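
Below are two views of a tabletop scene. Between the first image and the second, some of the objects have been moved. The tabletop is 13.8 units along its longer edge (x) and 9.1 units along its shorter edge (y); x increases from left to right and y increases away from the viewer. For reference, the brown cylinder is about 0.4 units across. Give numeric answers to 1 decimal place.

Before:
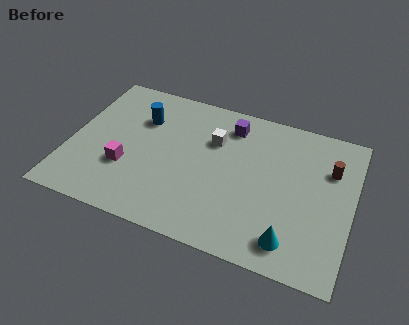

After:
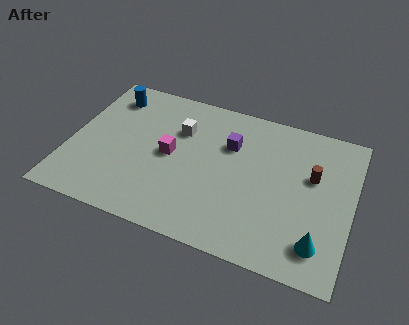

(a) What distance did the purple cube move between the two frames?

1.2

From (7.6, 7.4) to (7.7, 6.2), the purple cube covered √(0.1² + 1.2²) ≈ 1.2 units.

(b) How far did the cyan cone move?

1.3

The cyan cone moved from about (11.1, 1.5) to (12.4, 1.8), a distance of √(1.3² + 0.3²) ≈ 1.3.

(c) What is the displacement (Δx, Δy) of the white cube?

(-1.7, 0.1)

The white cube started near (6.9, 6.2) and ended near (5.2, 6.3).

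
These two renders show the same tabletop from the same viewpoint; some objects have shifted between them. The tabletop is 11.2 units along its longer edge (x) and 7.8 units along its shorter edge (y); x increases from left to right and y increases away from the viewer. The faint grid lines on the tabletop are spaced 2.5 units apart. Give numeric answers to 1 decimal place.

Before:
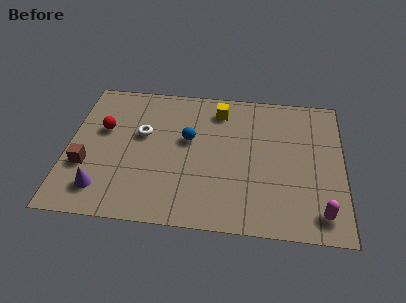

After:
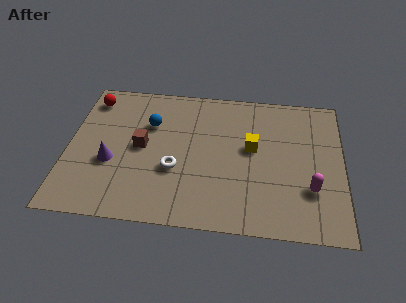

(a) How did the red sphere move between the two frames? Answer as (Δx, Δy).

(-0.6, 1.7)

The red sphere was at about (1.4, 4.8) and moved to about (0.8, 6.5).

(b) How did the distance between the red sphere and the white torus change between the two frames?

+3.5

The distance was about 1.6 in the first image and 5.1 in the second, so they moved 3.5 units further apart.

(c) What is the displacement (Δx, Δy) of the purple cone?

(0.3, 1.5)

The purple cone was at about (1.5, 1.5) and moved to about (1.8, 3.0).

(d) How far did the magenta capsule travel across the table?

1.3

From (10.3, 1.2) to (9.9, 2.4), the magenta capsule covered √(0.4² + 1.2²) ≈ 1.3 units.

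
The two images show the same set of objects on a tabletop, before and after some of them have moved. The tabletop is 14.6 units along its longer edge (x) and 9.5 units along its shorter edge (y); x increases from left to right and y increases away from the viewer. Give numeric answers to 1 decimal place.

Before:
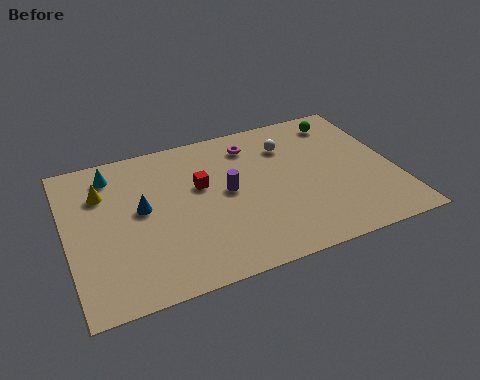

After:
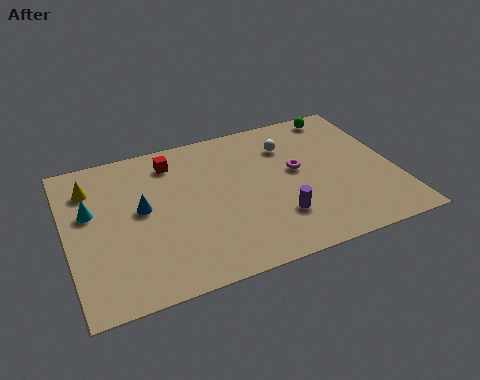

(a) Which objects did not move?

the blue cone and the white sphere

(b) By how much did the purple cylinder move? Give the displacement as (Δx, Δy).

(2.0, -2.4)

The purple cylinder started near (7.1, 5.0) and ended near (9.1, 2.6).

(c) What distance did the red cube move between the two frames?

2.3

The red cube moved from about (6.0, 5.8) to (4.9, 7.8), a distance of √(1.1² + 2.0²) ≈ 2.3.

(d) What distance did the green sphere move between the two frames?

0.5

The green sphere was near (12.7, 8.0) before and (12.7, 8.5) after, so it travelled √(0.0² + 0.5²) ≈ 0.5 units.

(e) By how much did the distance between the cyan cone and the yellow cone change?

+0.3

The distance was about 1.2 in the first image and 1.5 in the second, so they moved 0.3 units further apart.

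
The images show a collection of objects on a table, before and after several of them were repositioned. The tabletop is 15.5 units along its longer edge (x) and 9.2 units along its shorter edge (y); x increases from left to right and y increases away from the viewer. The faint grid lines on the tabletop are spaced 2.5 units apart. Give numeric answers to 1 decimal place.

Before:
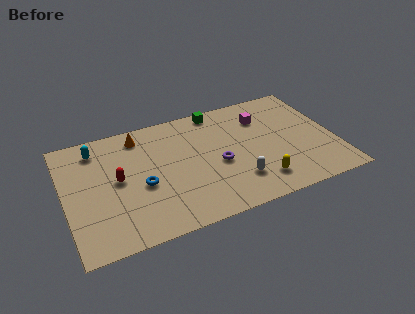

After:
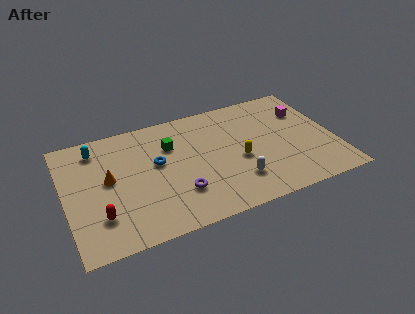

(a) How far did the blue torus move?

1.7

From (4.3, 3.9) to (5.3, 5.3), the blue torus covered √(1.0² + 1.4²) ≈ 1.7 units.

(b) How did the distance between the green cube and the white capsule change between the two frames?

-0.7

They were about 6.0 units apart before and 5.3 after — 0.7 units closer together.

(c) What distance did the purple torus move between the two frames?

2.8

The purple torus moved from about (8.7, 4.0) to (6.3, 2.6), a distance of √(2.4² + 1.4²) ≈ 2.8.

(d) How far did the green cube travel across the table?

3.5

The green cube moved from about (9.1, 8.3) to (6.2, 6.4), a distance of √(2.9² + 1.9²) ≈ 3.5.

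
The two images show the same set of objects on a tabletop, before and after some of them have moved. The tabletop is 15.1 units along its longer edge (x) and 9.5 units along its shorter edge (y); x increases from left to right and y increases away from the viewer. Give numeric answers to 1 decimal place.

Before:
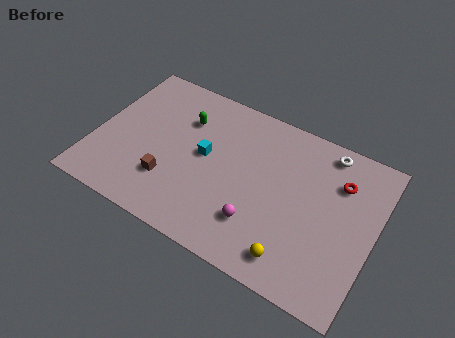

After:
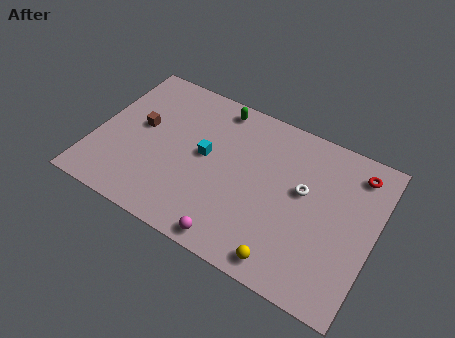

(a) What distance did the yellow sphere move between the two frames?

0.6

From (11.3, 1.5) to (10.9, 1.1), the yellow sphere covered √(0.4² + 0.4²) ≈ 0.6 units.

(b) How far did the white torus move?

3.0

The white torus moved from about (12.1, 8.4) to (11.2, 5.5), a distance of √(0.9² + 2.9²) ≈ 3.0.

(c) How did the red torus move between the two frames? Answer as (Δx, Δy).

(0.8, 1.0)

The red torus started near (13.0, 6.9) and ended near (13.8, 7.9).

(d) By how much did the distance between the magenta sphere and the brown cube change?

+2.4

The distance was about 4.9 in the first image and 7.3 in the second, so they moved 2.4 units further apart.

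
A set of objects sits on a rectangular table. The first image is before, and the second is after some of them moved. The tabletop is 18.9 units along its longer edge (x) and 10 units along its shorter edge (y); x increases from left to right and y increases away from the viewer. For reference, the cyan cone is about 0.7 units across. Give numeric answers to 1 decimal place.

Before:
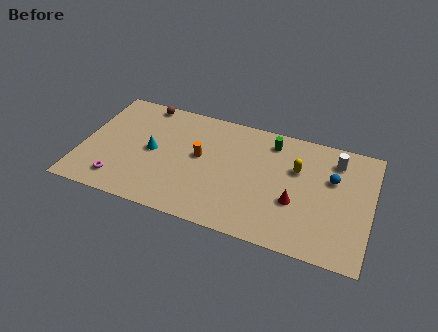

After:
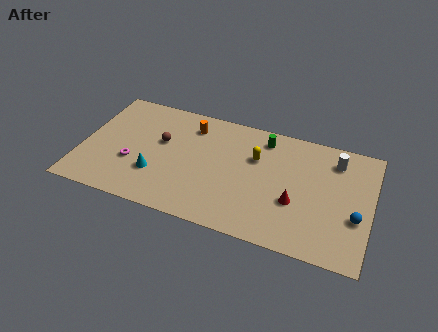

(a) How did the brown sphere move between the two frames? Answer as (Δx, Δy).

(1.5, -3.1)

The brown sphere was at about (3.6, 9.1) and moved to about (5.1, 6.0).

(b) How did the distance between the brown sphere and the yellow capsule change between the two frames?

-4.5

They were about 10.7 units apart before and 6.2 after — 4.5 units closer together.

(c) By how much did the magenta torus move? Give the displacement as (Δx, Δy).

(0.7, 1.8)

The magenta torus started near (2.7, 1.8) and ended near (3.4, 3.6).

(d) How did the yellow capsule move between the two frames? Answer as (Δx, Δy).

(-2.7, 0.1)

The yellow capsule was at about (14.0, 6.5) and moved to about (11.3, 6.6).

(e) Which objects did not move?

the white cylinder and the red cone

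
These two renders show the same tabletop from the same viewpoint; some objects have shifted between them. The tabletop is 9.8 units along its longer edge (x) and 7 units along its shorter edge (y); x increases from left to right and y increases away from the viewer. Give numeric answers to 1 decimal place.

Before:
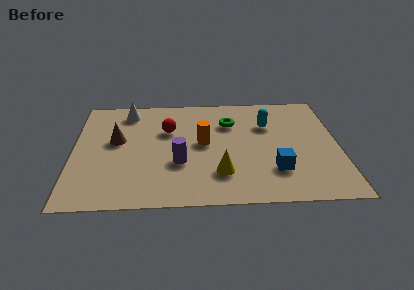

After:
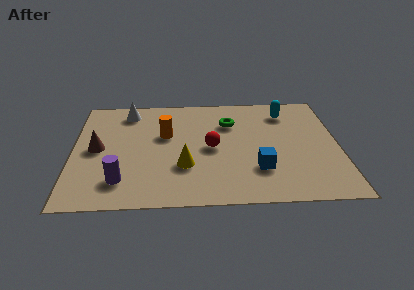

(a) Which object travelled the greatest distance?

the purple cylinder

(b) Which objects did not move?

the green torus and the white cone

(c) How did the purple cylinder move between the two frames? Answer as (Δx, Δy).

(-2.1, -1.0)

From the two frames, the purple cylinder sits at roughly (3.9, 2.5) before and (1.8, 1.5) after.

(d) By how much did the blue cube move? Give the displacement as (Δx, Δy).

(-0.6, 0.1)

The blue cube started near (7.4, 1.9) and ended near (6.8, 2.0).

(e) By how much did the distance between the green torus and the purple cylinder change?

+2.2

They were about 3.1 units apart before and 5.3 after — 2.2 units further apart.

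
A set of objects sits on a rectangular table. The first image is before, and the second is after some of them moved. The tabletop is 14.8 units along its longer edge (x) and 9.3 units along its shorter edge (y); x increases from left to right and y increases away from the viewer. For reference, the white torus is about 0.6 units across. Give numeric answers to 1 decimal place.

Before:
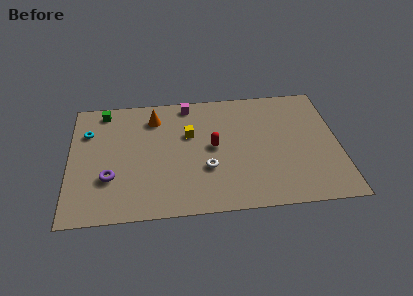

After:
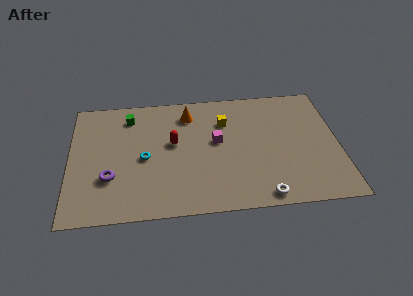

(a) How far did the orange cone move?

1.9

The orange cone was near (4.7, 7.4) before and (6.6, 7.5) after, so it travelled √(1.9² + 0.1²) ≈ 1.9 units.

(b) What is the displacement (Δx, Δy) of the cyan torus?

(3.1, -2.3)

The cyan torus started near (1.0, 6.6) and ended near (4.1, 4.3).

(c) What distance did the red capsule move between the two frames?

2.3

The red capsule was near (7.9, 4.8) before and (5.7, 5.3) after, so it travelled √(2.2² + 0.5²) ≈ 2.3 units.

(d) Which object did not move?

the purple torus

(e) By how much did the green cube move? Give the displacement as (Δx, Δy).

(1.4, -0.6)

The green cube was at about (1.9, 8.2) and moved to about (3.3, 7.6).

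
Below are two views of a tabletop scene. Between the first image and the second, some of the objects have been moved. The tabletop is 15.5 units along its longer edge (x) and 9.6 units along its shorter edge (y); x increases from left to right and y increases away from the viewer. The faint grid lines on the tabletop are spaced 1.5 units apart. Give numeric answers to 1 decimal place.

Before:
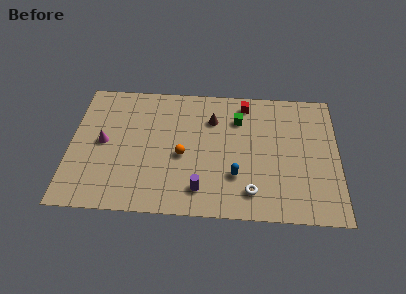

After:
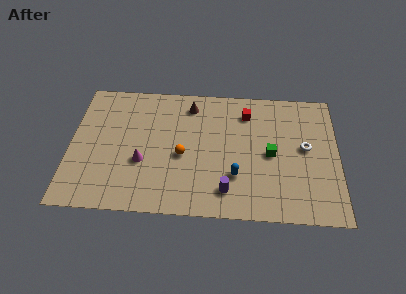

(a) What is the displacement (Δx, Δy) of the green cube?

(1.9, -2.5)

The green cube started near (9.7, 7.1) and ended near (11.6, 4.6).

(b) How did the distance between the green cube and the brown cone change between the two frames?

+4.3

Before: roughly 1.5 units apart; after: 5.8. That's 4.3 units further apart.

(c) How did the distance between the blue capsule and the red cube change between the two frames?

-0.7

The distance was about 5.4 in the first image and 4.7 in the second, so they moved 0.7 units closer together.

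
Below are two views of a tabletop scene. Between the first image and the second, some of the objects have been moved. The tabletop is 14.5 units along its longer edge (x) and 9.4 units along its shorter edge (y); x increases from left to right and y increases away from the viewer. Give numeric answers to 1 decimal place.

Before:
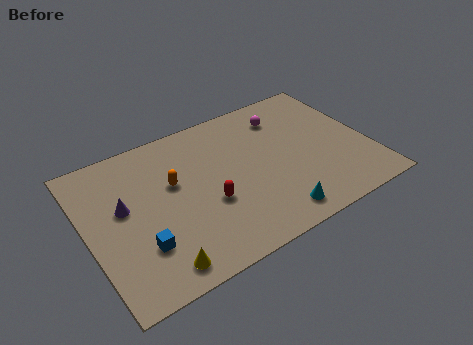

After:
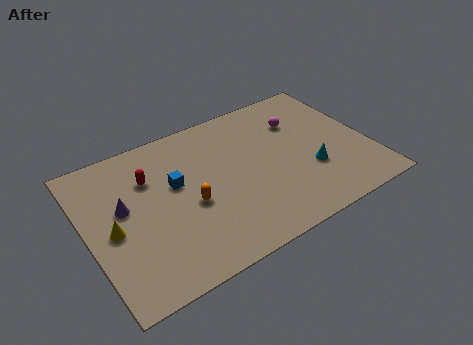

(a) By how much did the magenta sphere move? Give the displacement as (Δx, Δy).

(0.7, -0.7)

From the two frames, the magenta sphere sits at roughly (10.6, 7.4) before and (11.3, 6.7) after.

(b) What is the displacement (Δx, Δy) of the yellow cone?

(-1.8, 3.1)

The yellow cone was at about (3.0, 1.2) and moved to about (1.2, 4.3).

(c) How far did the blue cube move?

3.6

From (2.4, 2.7) to (4.6, 5.6), the blue cube covered √(2.2² + 2.9²) ≈ 3.6 units.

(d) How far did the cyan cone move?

3.0

The cyan cone was near (9.0, 1.3) before and (11.3, 3.2) after, so it travelled √(2.3² + 1.9²) ≈ 3.0 units.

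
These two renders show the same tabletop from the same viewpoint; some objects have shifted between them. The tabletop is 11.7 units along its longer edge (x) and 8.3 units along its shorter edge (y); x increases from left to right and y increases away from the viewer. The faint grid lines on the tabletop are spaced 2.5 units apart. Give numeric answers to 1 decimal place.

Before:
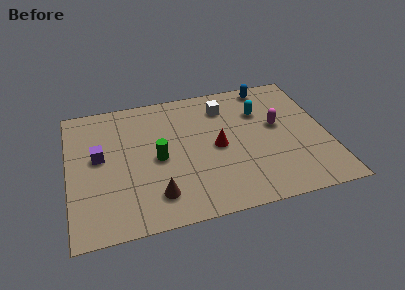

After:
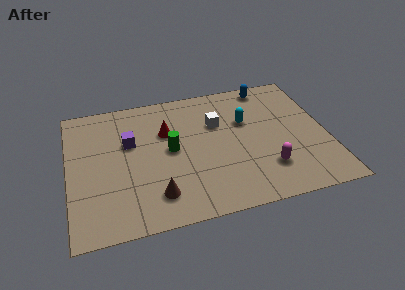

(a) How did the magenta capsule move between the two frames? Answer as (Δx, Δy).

(-0.7, -2.6)

From the two frames, the magenta capsule sits at roughly (9.5, 4.7) before and (8.8, 2.1) after.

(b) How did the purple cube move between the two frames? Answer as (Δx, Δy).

(1.4, 0.6)

The purple cube was at about (1.4, 4.6) and moved to about (2.8, 5.2).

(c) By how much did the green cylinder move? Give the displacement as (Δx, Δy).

(0.6, 0.4)

The green cylinder was at about (4.0, 3.9) and moved to about (4.6, 4.3).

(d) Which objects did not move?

the brown cone and the blue capsule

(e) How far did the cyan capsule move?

0.9

The cyan capsule was near (8.8, 5.8) before and (8.1, 5.3) after, so it travelled √(0.7² + 0.5²) ≈ 0.9 units.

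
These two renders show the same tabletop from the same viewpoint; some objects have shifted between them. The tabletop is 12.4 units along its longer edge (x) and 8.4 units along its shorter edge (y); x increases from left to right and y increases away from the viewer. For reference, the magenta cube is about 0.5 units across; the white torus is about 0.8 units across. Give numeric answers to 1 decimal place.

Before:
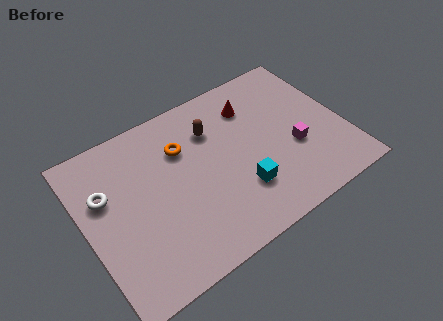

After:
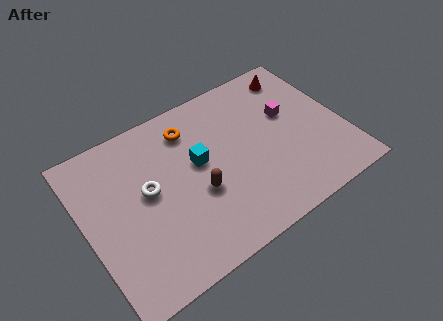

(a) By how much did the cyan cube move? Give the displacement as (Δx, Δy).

(-1.6, 2.4)

From the two frames, the cyan cube sits at roughly (7.1, 2.4) before and (5.5, 4.8) after.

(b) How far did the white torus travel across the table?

2.1

From (1.1, 5.4) to (3.0, 4.6), the white torus covered √(1.9² + 0.8²) ≈ 2.1 units.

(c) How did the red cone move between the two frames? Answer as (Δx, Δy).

(2.4, 0.7)

The red cone was at about (8.4, 6.4) and moved to about (10.8, 7.1).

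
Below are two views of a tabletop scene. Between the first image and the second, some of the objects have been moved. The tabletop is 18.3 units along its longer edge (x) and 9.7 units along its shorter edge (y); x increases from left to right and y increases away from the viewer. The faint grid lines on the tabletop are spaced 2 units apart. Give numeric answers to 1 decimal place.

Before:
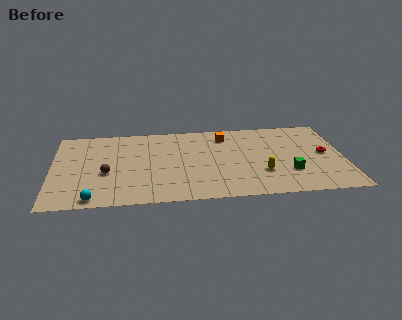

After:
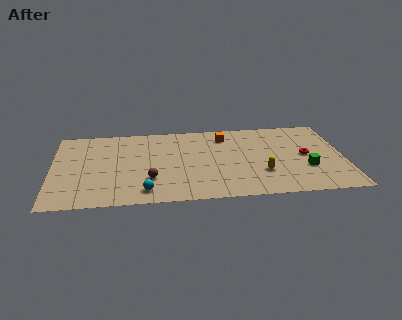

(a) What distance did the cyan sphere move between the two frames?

3.3

The cyan sphere moved from about (2.6, 0.9) to (5.8, 1.5), a distance of √(3.2² + 0.6²) ≈ 3.3.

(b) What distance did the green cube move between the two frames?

1.2

The green cube moved from about (14.8, 2.9) to (15.9, 3.3), a distance of √(1.1² + 0.4²) ≈ 1.2.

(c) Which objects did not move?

the orange cube and the yellow capsule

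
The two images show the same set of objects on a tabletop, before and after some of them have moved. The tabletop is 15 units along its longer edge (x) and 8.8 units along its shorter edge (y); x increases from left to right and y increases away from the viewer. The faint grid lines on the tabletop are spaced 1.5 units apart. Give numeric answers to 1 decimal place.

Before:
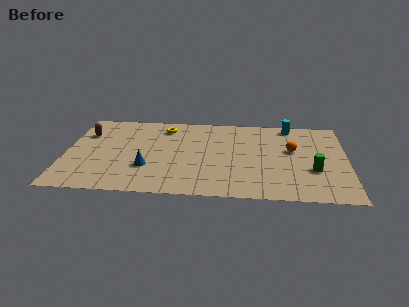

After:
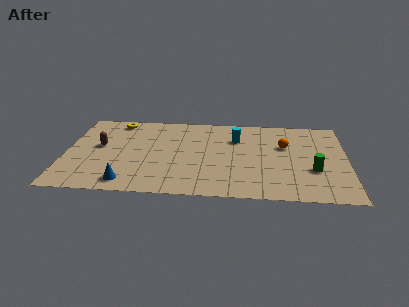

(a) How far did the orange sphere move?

0.6

From (12.1, 5.2) to (11.7, 5.6), the orange sphere covered √(0.4² + 0.4²) ≈ 0.6 units.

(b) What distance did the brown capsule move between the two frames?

1.5

The brown capsule moved from about (1.0, 6.2) to (1.8, 4.9), a distance of √(0.8² + 1.3²) ≈ 1.5.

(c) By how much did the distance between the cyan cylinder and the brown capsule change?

-3.7

They were about 11.1 units apart before and 7.4 after — 3.7 units closer together.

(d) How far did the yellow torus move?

2.6

The yellow torus was near (5.2, 7.2) before and (2.6, 7.7) after, so it travelled √(2.6² + 0.5²) ≈ 2.6 units.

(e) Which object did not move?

the green cylinder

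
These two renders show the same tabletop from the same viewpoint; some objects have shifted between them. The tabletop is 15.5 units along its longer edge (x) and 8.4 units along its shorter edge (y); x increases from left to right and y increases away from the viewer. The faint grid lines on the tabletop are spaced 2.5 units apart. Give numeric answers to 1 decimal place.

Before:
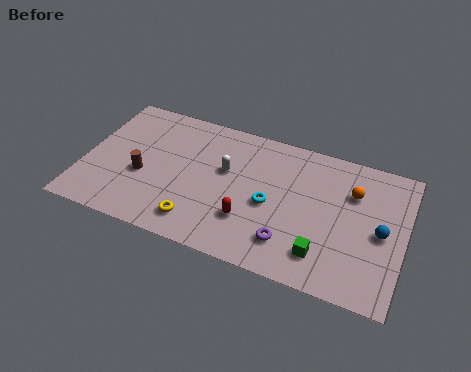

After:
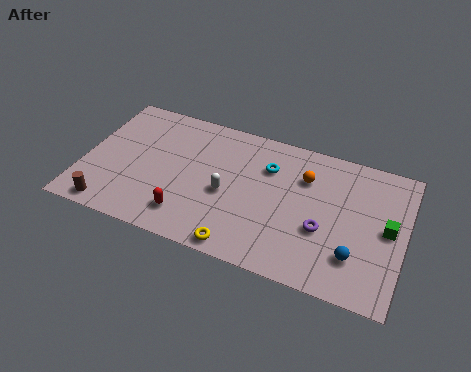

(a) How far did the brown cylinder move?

2.8

The brown cylinder moved from about (2.9, 3.4) to (1.6, 0.9), a distance of √(1.3² + 2.5²) ≈ 2.8.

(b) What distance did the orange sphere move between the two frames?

2.3

From (12.9, 5.9) to (10.6, 6.0), the orange sphere covered √(2.3² + 0.1²) ≈ 2.3 units.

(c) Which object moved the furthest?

the green cube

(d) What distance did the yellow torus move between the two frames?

2.3

The yellow torus was near (5.8, 1.5) before and (8.0, 0.8) after, so it travelled √(2.2² + 0.7²) ≈ 2.3 units.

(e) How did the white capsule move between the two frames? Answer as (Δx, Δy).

(0.2, -1.4)

The white capsule started near (6.8, 5.1) and ended near (7.0, 3.7).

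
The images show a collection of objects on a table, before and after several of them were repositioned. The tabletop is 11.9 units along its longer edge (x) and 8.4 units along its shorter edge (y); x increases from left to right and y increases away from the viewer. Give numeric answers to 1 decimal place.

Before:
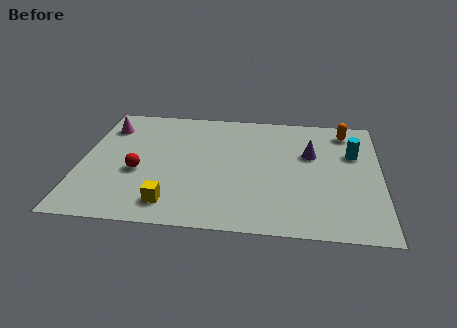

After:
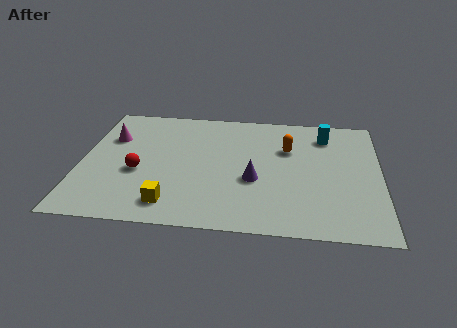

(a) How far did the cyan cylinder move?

1.6

The cyan cylinder moved from about (10.8, 5.5) to (9.7, 6.7), a distance of √(1.1² + 1.2²) ≈ 1.6.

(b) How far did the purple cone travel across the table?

3.0

The purple cone was near (9.1, 5.3) before and (6.9, 3.3) after, so it travelled √(2.2² + 2.0²) ≈ 3.0 units.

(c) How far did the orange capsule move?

2.7

From (10.5, 7.1) to (8.2, 5.6), the orange capsule covered √(2.3² + 1.5²) ≈ 2.7 units.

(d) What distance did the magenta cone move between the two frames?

0.8

The magenta cone was near (0.9, 6.5) before and (1.1, 5.7) after, so it travelled √(0.2² + 0.8²) ≈ 0.8 units.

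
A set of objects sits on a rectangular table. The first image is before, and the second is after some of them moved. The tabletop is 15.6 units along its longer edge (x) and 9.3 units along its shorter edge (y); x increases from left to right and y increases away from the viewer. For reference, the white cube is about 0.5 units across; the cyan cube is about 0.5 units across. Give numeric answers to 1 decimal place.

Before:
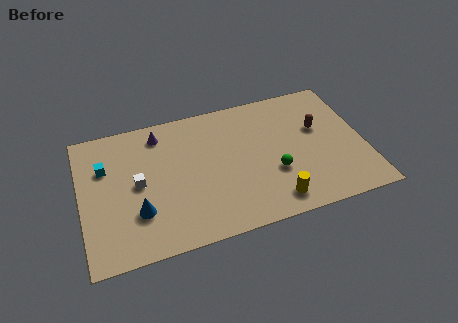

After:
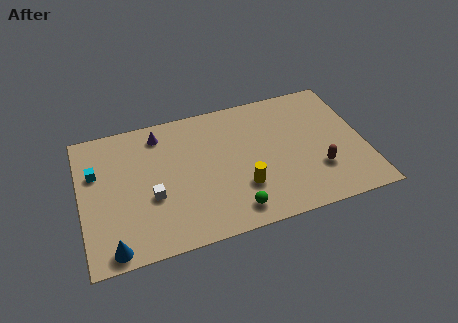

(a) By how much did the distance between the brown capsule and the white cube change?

-1.0

The distance was about 10.1 in the first image and 9.1 in the second, so they moved 1.0 units closer together.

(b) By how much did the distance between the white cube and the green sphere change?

-2.7

Before: roughly 7.5 units apart; after: 4.8. That's 2.7 units closer together.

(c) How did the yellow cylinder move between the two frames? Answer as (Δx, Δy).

(-1.6, 1.4)

The yellow cylinder started near (10.3, 1.4) and ended near (8.7, 2.8).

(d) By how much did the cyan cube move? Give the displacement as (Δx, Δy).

(-0.5, -0.2)

From the two frames, the cyan cube sits at roughly (1.4, 6.3) before and (0.9, 6.1) after.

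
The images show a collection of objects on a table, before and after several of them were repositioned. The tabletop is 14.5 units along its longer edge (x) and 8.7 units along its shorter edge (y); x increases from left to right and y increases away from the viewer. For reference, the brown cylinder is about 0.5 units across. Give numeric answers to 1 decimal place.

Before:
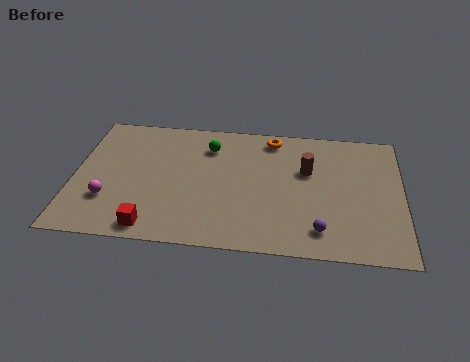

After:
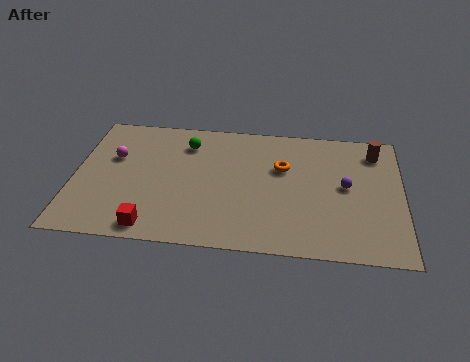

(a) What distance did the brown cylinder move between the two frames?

3.4

From (10.3, 5.5) to (13.3, 7.1), the brown cylinder covered √(3.0² + 1.6²) ≈ 3.4 units.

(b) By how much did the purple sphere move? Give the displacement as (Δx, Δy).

(1.1, 3.0)

From the two frames, the purple sphere sits at roughly (10.9, 1.6) before and (12.0, 4.6) after.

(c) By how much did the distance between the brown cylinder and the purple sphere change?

-1.1

They were about 3.9 units apart before and 2.8 after — 1.1 units closer together.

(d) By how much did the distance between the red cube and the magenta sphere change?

+2.3

They were about 2.6 units apart before and 4.9 after — 2.3 units further apart.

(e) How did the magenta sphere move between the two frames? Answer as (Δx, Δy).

(0.1, 2.9)

From the two frames, the magenta sphere sits at roughly (1.6, 2.6) before and (1.7, 5.5) after.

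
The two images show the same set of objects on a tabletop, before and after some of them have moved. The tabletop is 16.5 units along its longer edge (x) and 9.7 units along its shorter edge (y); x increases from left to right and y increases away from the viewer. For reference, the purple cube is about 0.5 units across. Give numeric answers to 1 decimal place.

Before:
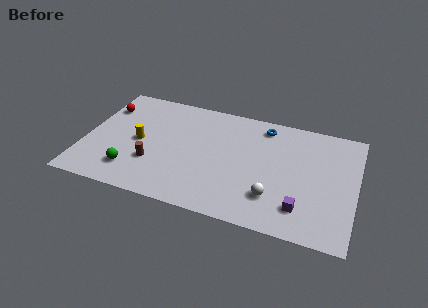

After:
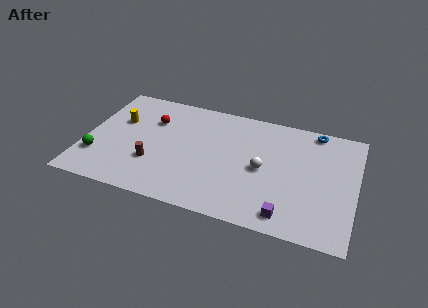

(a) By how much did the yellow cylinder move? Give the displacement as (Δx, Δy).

(-1.4, 1.5)

The yellow cylinder was at about (3.3, 4.7) and moved to about (1.9, 6.2).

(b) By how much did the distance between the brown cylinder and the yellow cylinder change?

+2.0

They were about 1.9 units apart before and 3.9 after — 2.0 units further apart.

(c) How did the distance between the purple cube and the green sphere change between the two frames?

+1.5

The distance was about 10.3 in the first image and 11.8 in the second, so they moved 1.5 units further apart.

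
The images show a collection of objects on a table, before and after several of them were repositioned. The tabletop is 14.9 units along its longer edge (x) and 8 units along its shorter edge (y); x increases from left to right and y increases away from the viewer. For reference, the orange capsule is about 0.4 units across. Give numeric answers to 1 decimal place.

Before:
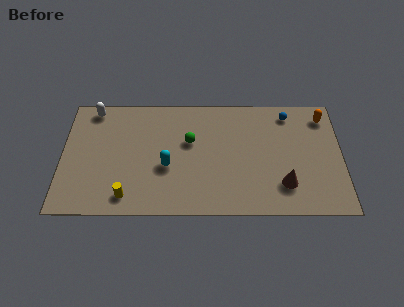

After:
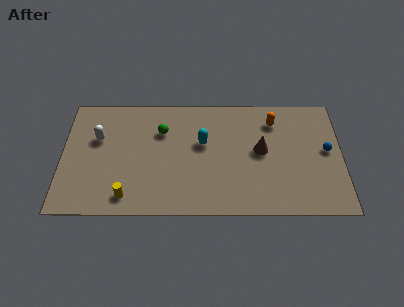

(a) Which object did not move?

the yellow cylinder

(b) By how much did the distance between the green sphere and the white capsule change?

-2.2

The distance was about 5.6 in the first image and 3.4 in the second, so they moved 2.2 units closer together.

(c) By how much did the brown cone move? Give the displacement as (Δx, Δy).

(-1.2, 2.3)

From the two frames, the brown cone sits at roughly (11.8, 2.0) before and (10.6, 4.3) after.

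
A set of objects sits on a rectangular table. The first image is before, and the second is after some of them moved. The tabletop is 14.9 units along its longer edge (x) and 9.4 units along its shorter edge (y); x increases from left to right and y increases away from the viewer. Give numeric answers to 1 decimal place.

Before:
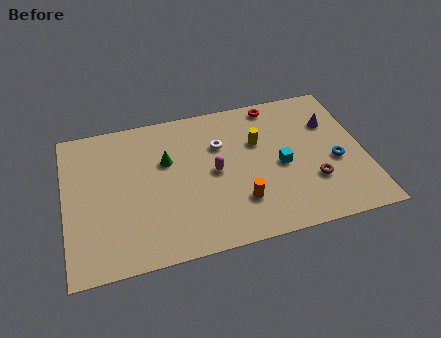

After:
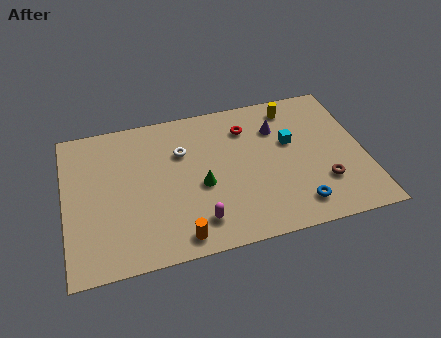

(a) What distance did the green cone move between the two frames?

2.6

The green cone moved from about (5.1, 6.0) to (6.7, 4.0), a distance of √(1.6² + 2.0²) ≈ 2.6.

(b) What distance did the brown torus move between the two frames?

0.5

The brown torus moved from about (12.2, 2.9) to (12.7, 2.7), a distance of √(0.5² + 0.2²) ≈ 0.5.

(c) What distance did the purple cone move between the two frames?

2.7

The purple cone moved from about (13.4, 6.5) to (10.7, 6.8), a distance of √(2.7² + 0.3²) ≈ 2.7.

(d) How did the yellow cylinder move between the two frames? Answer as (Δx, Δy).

(1.9, 1.9)

The yellow cylinder started near (9.7, 6.1) and ended near (11.6, 8.0).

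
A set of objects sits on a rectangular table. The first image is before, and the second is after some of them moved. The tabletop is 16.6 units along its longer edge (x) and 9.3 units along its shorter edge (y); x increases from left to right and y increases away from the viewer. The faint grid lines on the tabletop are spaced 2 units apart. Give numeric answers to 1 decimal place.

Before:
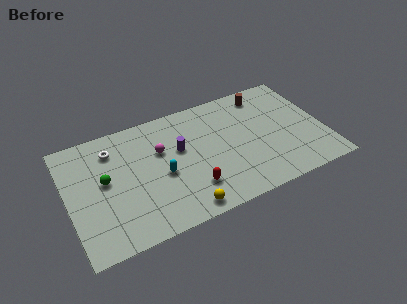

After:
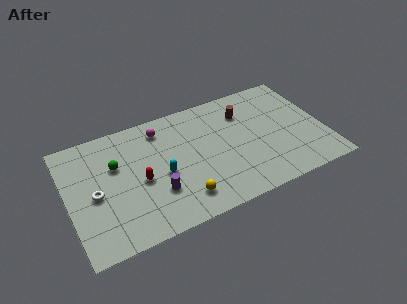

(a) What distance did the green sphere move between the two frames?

1.2

The green sphere moved from about (2.4, 5.1) to (3.2, 6.0), a distance of √(0.8² + 0.9²) ≈ 1.2.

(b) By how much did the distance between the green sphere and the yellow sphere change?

-0.5

They were about 6.2 units apart before and 5.7 after — 0.5 units closer together.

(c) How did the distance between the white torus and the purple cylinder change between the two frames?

-0.5

The distance was about 4.5 in the first image and 4.0 in the second, so they moved 0.5 units closer together.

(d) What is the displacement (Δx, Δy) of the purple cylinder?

(-1.8, -2.7)

The purple cylinder started near (7.3, 5.6) and ended near (5.5, 2.9).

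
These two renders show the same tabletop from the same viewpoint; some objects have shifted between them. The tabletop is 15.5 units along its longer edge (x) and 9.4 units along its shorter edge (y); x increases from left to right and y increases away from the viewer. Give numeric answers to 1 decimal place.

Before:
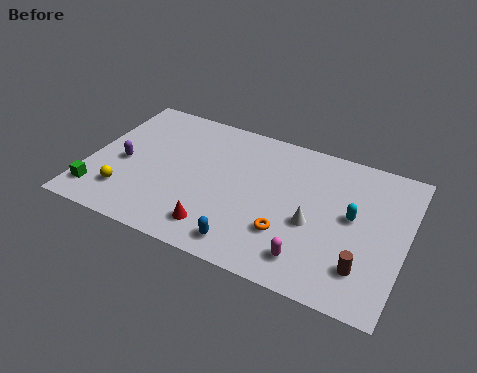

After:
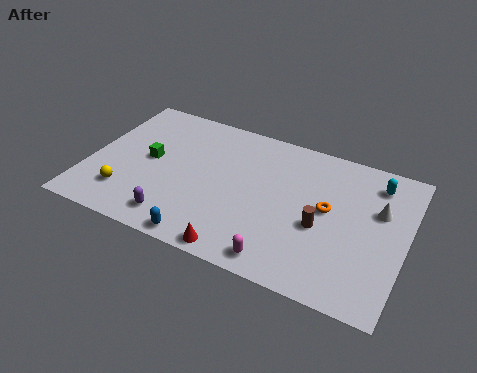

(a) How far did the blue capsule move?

2.1

The blue capsule moved from about (8.2, 1.3) to (6.2, 0.8), a distance of √(2.0² + 0.5²) ≈ 2.1.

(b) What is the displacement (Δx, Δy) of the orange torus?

(1.7, 2.3)

The orange torus started near (10.0, 2.8) and ended near (11.7, 5.1).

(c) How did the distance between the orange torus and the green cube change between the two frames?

-0.5

Before: roughly 9.3 units apart; after: 8.8. That's 0.5 units closer together.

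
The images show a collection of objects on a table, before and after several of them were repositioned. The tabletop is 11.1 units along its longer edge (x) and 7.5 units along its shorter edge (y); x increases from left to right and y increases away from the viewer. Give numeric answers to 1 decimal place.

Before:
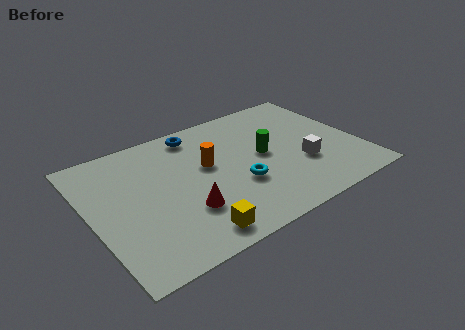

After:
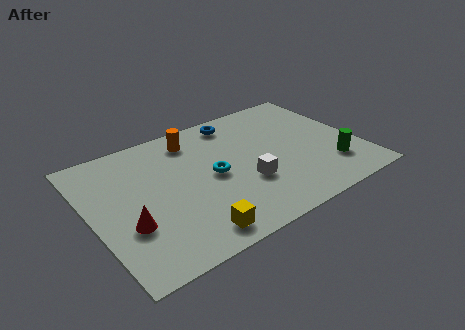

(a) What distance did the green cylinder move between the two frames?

3.2

From (7.2, 3.9) to (9.7, 1.9), the green cylinder covered √(2.5² + 2.0²) ≈ 3.2 units.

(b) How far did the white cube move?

2.4

The white cube moved from about (8.6, 2.6) to (6.2, 2.6), a distance of √(2.4² + 0.0²) ≈ 2.4.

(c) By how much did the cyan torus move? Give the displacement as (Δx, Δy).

(-0.9, 1.0)

From the two frames, the cyan torus sits at roughly (5.9, 2.7) before and (5.0, 3.7) after.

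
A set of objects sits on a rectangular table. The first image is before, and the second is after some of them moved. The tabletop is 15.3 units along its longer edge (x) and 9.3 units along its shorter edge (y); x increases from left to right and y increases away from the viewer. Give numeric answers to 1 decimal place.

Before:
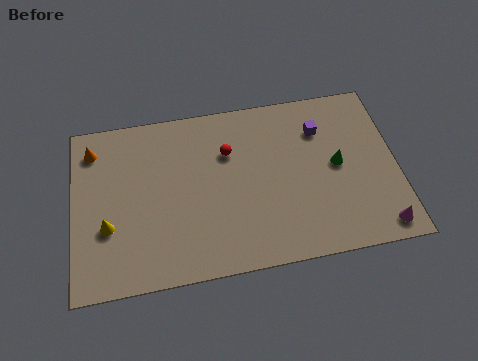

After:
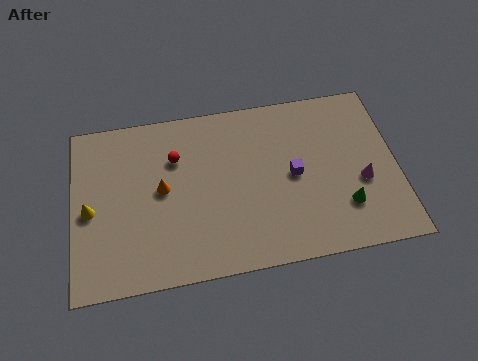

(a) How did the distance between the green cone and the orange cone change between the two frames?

-3.0

The distance was about 11.8 in the first image and 8.8 in the second, so they moved 3.0 units closer together.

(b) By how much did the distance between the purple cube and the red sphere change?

+1.4

Before: roughly 4.4 units apart; after: 5.8. That's 1.4 units further apart.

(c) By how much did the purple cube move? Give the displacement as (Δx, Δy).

(-1.4, -2.3)

The purple cube was at about (11.8, 6.9) and moved to about (10.4, 4.6).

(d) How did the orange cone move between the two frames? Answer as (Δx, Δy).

(3.2, -2.7)

The orange cone was at about (1.0, 7.6) and moved to about (4.2, 4.9).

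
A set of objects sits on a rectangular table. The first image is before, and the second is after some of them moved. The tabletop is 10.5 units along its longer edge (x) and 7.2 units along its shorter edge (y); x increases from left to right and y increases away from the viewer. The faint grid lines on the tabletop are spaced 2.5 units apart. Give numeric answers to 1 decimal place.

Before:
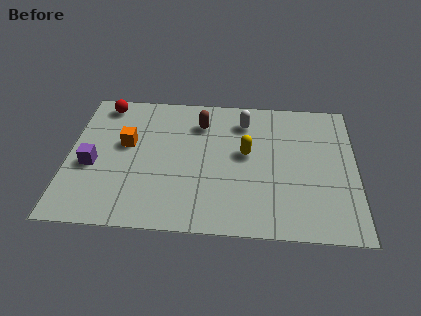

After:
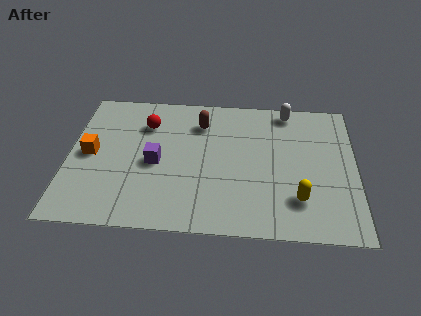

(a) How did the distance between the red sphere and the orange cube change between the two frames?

+0.3

Before: roughly 2.3 units apart; after: 2.6. That's 0.3 units further apart.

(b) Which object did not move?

the brown capsule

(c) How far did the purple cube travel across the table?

2.3

The purple cube was near (0.9, 3.0) before and (3.2, 3.3) after, so it travelled √(2.3² + 0.3²) ≈ 2.3 units.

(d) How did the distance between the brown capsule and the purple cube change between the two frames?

-1.9

The distance was about 4.6 in the first image and 2.7 in the second, so they moved 1.9 units closer together.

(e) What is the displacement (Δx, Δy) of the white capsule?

(1.6, 0.7)

The white capsule started near (6.4, 5.7) and ended near (8.0, 6.4).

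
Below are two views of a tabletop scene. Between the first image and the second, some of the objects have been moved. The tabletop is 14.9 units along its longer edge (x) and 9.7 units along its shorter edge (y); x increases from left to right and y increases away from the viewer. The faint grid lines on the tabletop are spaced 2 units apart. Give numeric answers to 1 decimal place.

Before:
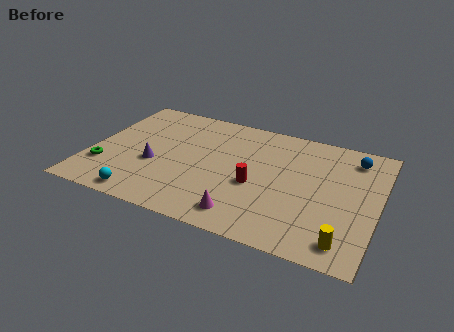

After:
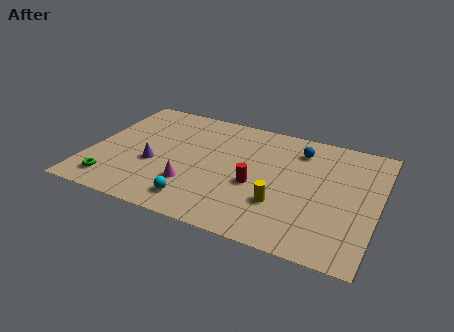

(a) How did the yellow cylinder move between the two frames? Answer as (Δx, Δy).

(-3.4, 1.6)

The yellow cylinder was at about (13.5, 1.4) and moved to about (10.1, 3.0).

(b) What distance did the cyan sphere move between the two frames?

2.8

The cyan sphere moved from about (3.2, 1.0) to (5.9, 1.6), a distance of √(2.7² + 0.6²) ≈ 2.8.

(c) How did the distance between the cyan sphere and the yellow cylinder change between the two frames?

-5.9

Before: roughly 10.3 units apart; after: 4.4. That's 5.9 units closer together.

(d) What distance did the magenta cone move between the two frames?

3.2

From (8.4, 1.5) to (5.5, 2.8), the magenta cone covered √(2.9² + 1.3²) ≈ 3.2 units.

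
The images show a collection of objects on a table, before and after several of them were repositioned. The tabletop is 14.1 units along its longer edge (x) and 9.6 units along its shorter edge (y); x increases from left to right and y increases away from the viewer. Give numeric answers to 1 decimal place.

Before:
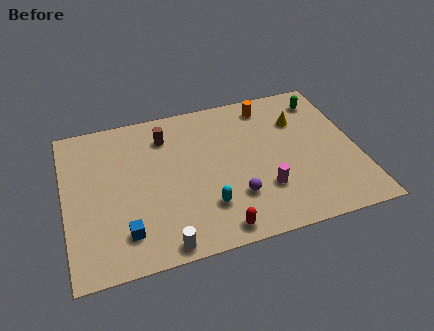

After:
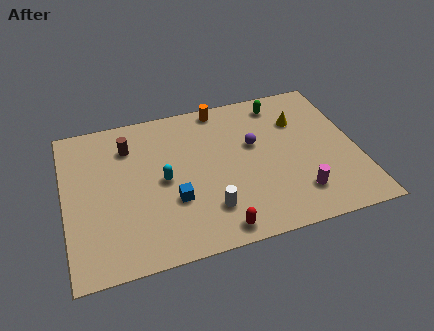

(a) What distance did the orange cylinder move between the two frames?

2.4

From (10.1, 8.2) to (7.8, 8.7), the orange cylinder covered √(2.3² + 0.5²) ≈ 2.4 units.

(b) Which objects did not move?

the yellow cone and the red capsule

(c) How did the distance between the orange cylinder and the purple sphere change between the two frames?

-2.7

They were about 5.9 units apart before and 3.2 after — 2.7 units closer together.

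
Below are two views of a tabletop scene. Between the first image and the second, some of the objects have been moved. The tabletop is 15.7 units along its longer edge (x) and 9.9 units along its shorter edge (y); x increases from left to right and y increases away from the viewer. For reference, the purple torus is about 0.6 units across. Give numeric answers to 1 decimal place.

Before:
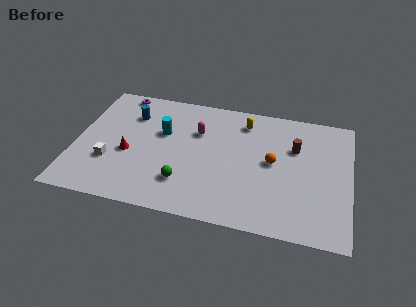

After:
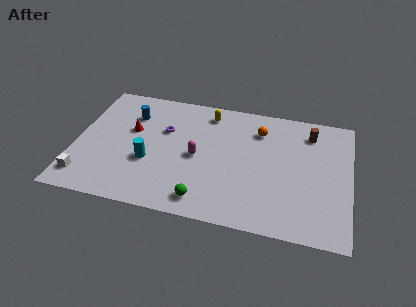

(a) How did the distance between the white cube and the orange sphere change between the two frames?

+1.9

The distance was about 9.4 in the first image and 11.3 in the second, so they moved 1.9 units further apart.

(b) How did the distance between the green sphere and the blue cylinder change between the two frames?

+1.6

Before: roughly 5.9 units apart; after: 7.5. That's 1.6 units further apart.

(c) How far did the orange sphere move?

2.6

From (11.3, 5.2) to (10.4, 7.6), the orange sphere covered √(0.9² + 2.4²) ≈ 2.6 units.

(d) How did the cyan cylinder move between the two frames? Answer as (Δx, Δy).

(-0.6, -2.5)

From the two frames, the cyan cylinder sits at roughly (4.9, 6.2) before and (4.3, 3.7) after.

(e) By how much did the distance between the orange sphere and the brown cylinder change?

+1.1

The distance was about 1.8 in the first image and 2.9 in the second, so they moved 1.1 units further apart.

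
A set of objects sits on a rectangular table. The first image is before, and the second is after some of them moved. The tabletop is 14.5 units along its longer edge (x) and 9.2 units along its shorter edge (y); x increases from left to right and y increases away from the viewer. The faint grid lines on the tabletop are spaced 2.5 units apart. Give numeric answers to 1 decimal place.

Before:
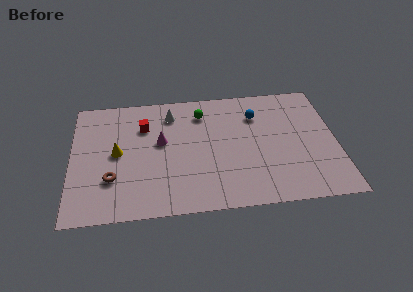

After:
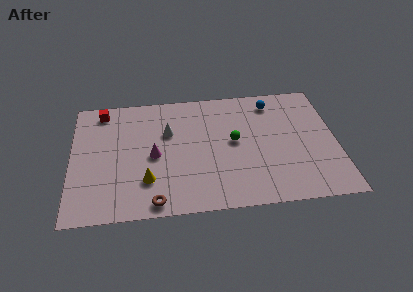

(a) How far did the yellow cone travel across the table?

2.7

The yellow cone moved from about (2.5, 4.7) to (4.1, 2.5), a distance of √(1.6² + 2.2²) ≈ 2.7.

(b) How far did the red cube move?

2.7

The red cube moved from about (4.0, 6.6) to (1.7, 8.0), a distance of √(2.3² + 1.4²) ≈ 2.7.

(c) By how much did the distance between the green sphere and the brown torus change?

-0.8

They were about 6.7 units apart before and 5.9 after — 0.8 units closer together.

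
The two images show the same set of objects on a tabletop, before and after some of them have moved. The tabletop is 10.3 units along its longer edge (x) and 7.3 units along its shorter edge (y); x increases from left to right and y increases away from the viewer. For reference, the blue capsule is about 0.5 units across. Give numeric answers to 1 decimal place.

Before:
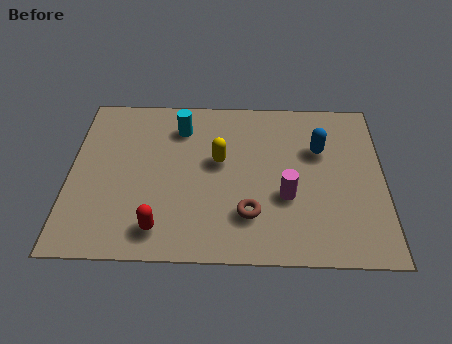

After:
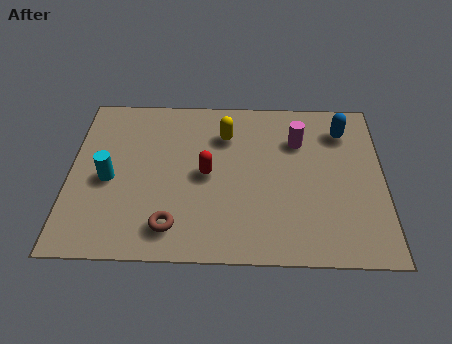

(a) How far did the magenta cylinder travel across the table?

2.5

From (7.1, 2.7) to (7.5, 5.2), the magenta cylinder covered √(0.4² + 2.5²) ≈ 2.5 units.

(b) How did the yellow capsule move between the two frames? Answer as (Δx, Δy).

(0.2, 1.2)

The yellow capsule started near (4.9, 4.2) and ended near (5.1, 5.4).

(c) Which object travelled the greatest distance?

the cyan cylinder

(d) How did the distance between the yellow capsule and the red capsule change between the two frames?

-1.7

The distance was about 3.6 in the first image and 1.9 in the second, so they moved 1.7 units closer together.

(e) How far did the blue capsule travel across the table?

1.2

The blue capsule moved from about (8.2, 4.8) to (9.0, 5.7), a distance of √(0.8² + 0.9²) ≈ 1.2.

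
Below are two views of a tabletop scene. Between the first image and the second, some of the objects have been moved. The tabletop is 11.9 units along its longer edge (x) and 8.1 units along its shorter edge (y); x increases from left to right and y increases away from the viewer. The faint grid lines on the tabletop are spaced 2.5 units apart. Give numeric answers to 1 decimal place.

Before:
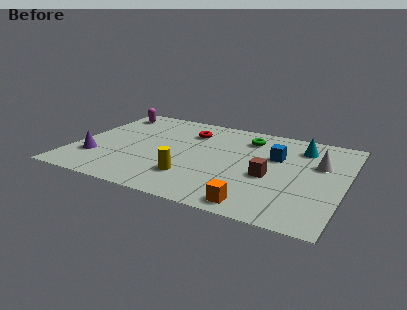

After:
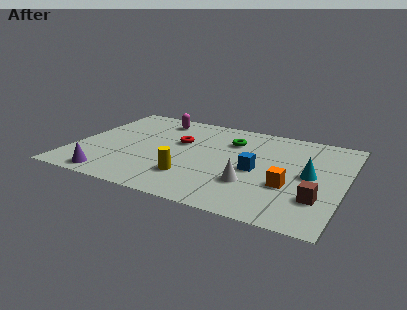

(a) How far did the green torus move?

0.9

The green torus moved from about (7.4, 6.4) to (6.7, 5.9), a distance of √(0.7² + 0.5²) ≈ 0.9.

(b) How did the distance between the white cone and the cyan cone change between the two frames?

+1.4

They were about 1.5 units apart before and 2.9 after — 1.4 units further apart.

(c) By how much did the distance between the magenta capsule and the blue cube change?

-2.2

They were about 8.0 units apart before and 5.8 after — 2.2 units closer together.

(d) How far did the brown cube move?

2.5

The brown cube moved from about (8.7, 3.4) to (10.9, 2.3), a distance of √(2.2² + 1.1²) ≈ 2.5.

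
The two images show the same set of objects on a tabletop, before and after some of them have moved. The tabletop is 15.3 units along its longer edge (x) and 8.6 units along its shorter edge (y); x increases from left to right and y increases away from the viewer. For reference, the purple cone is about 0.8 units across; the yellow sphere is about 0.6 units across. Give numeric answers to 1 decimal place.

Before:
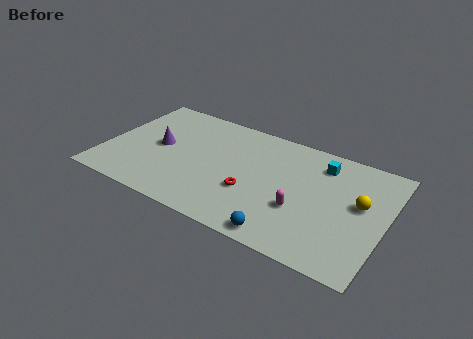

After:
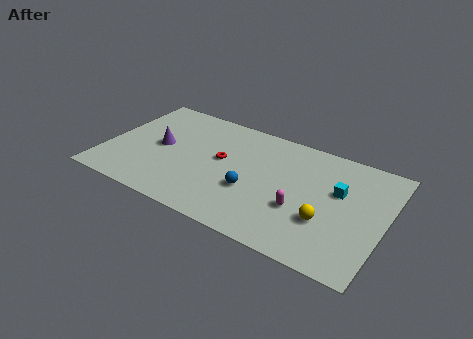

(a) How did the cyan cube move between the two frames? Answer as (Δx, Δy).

(1.1, -1.6)

The cyan cube started near (11.6, 6.9) and ended near (12.7, 5.3).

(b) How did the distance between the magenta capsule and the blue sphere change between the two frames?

+0.4

Before: roughly 2.3 units apart; after: 2.7. That's 0.4 units further apart.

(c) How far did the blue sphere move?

3.1

From (10.3, 0.9) to (8.2, 3.2), the blue sphere covered √(2.1² + 2.3²) ≈ 3.1 units.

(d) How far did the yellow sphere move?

2.6

From (13.9, 4.9) to (12.3, 2.9), the yellow sphere covered √(1.6² + 2.0²) ≈ 2.6 units.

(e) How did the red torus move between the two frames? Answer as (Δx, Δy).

(-1.9, 1.7)

The red torus was at about (8.2, 3.1) and moved to about (6.3, 4.8).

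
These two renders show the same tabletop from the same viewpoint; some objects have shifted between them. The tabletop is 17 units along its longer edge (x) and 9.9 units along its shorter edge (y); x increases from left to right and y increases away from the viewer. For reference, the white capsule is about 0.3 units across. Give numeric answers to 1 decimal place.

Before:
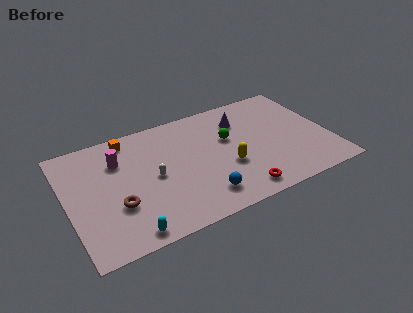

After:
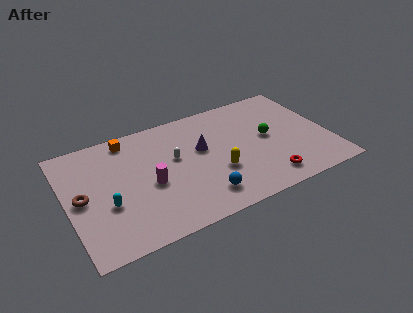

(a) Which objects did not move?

the blue sphere and the orange cube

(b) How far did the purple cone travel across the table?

3.2

The purple cone was near (11.6, 7.4) before and (8.8, 5.9) after, so it travelled √(2.8² + 1.5²) ≈ 3.2 units.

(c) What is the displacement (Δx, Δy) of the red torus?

(1.9, 0.3)

The red torus was at about (10.6, 1.3) and moved to about (12.5, 1.6).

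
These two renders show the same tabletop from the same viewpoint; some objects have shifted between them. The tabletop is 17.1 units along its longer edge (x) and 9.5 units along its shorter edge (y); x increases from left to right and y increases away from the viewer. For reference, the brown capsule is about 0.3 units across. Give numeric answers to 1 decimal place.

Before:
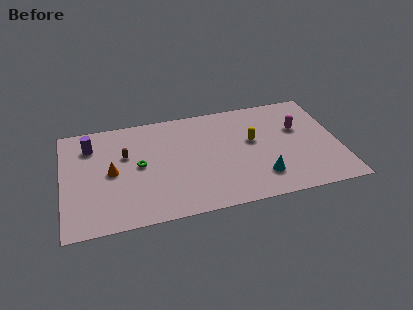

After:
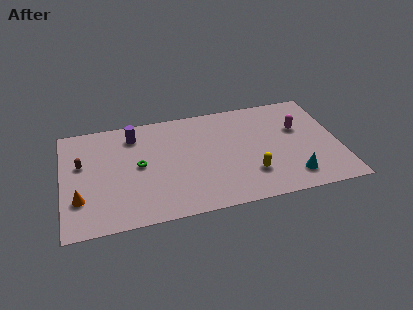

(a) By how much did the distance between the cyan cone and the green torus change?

+1.9

Before: roughly 7.9 units apart; after: 9.8. That's 1.9 units further apart.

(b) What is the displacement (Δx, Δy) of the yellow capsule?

(-0.3, -2.9)

The yellow capsule was at about (11.8, 5.5) and moved to about (11.5, 2.6).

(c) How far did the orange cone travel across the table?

2.8

The orange cone was near (3.0, 4.7) before and (1.0, 2.8) after, so it travelled √(2.0² + 1.9²) ≈ 2.8 units.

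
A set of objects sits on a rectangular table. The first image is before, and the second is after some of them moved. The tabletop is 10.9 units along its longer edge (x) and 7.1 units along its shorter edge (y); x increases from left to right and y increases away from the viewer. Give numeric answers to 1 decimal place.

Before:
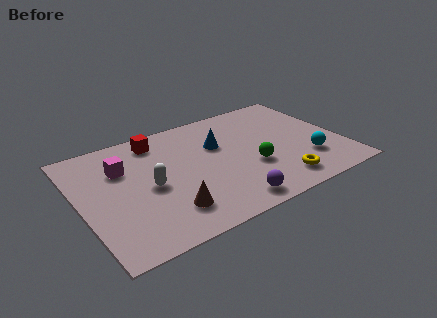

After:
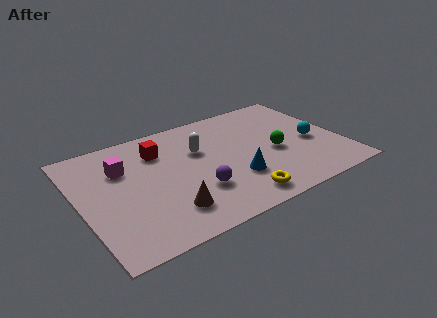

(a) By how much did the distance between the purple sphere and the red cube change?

-2.3

They were about 5.6 units apart before and 3.3 after — 2.3 units closer together.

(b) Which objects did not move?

the magenta cube and the brown cone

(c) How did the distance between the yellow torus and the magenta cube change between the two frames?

-1.3

Before: roughly 7.0 units apart; after: 5.7. That's 1.3 units closer together.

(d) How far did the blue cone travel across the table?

2.4

The blue cone was near (5.9, 4.6) before and (6.2, 2.2) after, so it travelled √(0.3² + 2.4²) ≈ 2.4 units.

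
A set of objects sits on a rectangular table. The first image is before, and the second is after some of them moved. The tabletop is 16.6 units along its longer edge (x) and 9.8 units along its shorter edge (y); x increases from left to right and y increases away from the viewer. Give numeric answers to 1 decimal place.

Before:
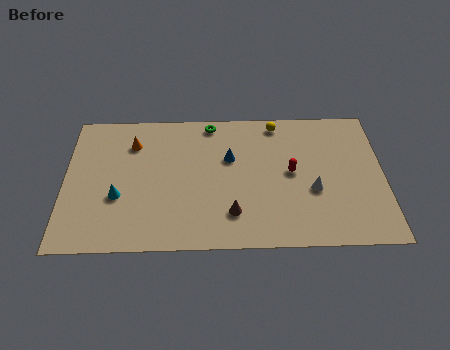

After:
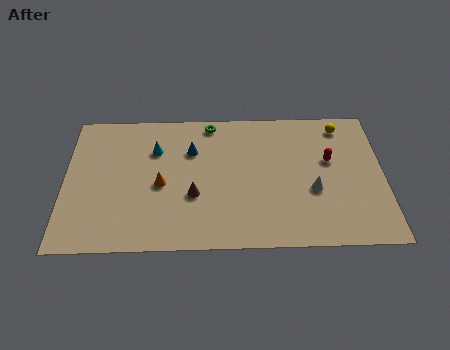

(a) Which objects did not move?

the green torus and the white cone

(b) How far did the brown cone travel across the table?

2.4

The brown cone was near (8.7, 2.3) before and (6.7, 3.6) after, so it travelled √(2.0² + 1.3²) ≈ 2.4 units.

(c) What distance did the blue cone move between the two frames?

2.1

From (8.6, 6.2) to (6.6, 6.8), the blue cone covered √(2.0² + 0.6²) ≈ 2.1 units.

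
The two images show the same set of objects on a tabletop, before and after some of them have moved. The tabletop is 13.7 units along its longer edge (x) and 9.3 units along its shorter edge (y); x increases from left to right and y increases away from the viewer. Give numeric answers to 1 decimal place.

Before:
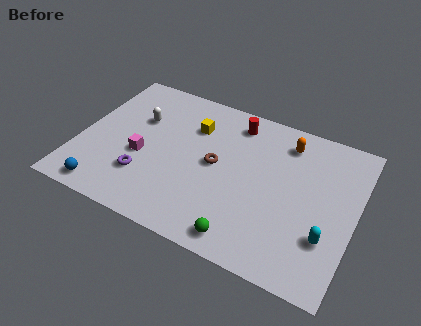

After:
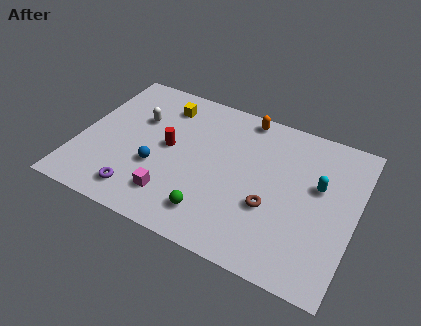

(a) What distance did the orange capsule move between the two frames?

2.3

The orange capsule was near (10.0, 7.6) before and (7.8, 8.4) after, so it travelled √(2.2² + 0.8²) ≈ 2.3 units.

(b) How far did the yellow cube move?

1.8

The yellow cube moved from about (5.4, 6.7) to (3.8, 7.5), a distance of √(1.6² + 0.8²) ≈ 1.8.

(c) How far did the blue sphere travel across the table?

3.3

The blue sphere moved from about (1.8, 1.0) to (4.0, 3.4), a distance of √(2.2² + 2.4²) ≈ 3.3.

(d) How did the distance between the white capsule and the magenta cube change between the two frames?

+2.3

The distance was about 2.4 in the first image and 4.7 in the second, so they moved 2.3 units further apart.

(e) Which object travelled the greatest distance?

the red cylinder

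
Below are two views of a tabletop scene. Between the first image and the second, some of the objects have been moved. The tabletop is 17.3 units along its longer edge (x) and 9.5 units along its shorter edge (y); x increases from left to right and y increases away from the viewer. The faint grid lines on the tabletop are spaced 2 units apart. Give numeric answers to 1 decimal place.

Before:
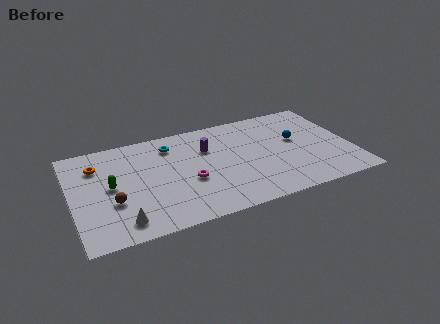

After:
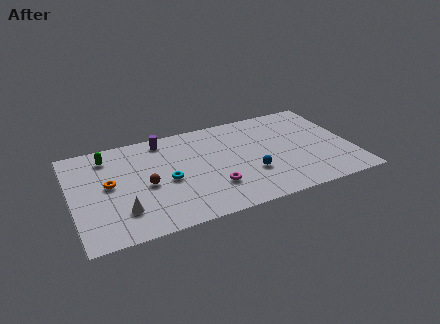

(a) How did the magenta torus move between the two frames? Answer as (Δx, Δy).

(1.4, -1.1)

The magenta torus was at about (7.1, 3.8) and moved to about (8.5, 2.7).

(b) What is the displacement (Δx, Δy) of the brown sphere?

(2.1, 0.9)

The brown sphere was at about (2.4, 3.4) and moved to about (4.5, 4.3).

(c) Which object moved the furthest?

the blue sphere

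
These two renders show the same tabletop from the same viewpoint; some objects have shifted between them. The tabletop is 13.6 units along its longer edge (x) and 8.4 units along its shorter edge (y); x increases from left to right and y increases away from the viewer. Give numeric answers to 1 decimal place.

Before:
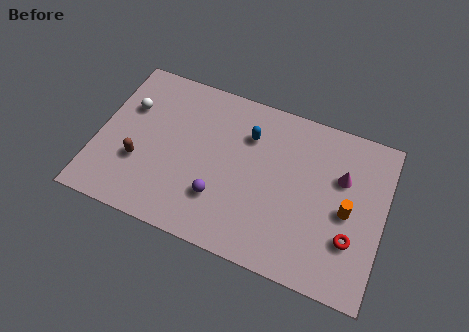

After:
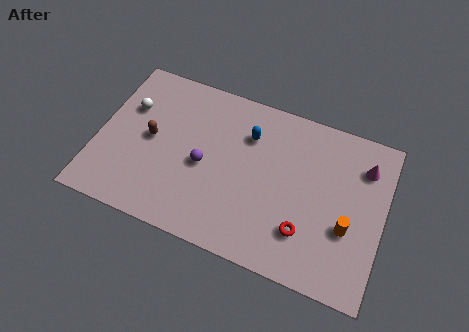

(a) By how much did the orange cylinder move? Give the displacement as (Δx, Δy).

(0.1, -0.8)

The orange cylinder was at about (11.9, 3.9) and moved to about (12.0, 3.1).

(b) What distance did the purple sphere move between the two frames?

1.7

From (6.0, 2.4) to (5.1, 3.8), the purple sphere covered √(0.9² + 1.4²) ≈ 1.7 units.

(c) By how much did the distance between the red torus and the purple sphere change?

-1.0

The distance was about 6.2 in the first image and 5.2 in the second, so they moved 1.0 units closer together.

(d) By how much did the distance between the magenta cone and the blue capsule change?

+1.0

They were about 4.5 units apart before and 5.5 after — 1.0 units further apart.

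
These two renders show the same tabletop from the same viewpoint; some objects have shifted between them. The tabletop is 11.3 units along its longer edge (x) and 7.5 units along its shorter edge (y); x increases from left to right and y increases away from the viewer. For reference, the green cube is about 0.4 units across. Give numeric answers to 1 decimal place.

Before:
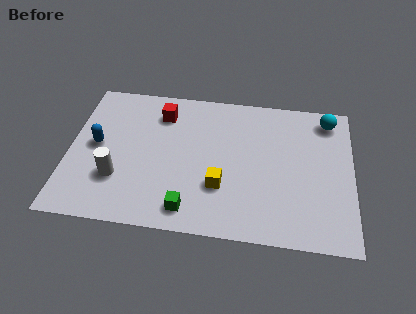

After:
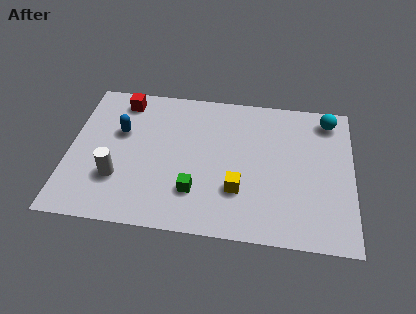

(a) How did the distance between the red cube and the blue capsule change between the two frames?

-1.5

They were about 3.2 units apart before and 1.7 after — 1.5 units closer together.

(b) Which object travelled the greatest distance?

the red cube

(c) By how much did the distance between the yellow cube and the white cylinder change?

+0.7

They were about 4.1 units apart before and 4.8 after — 0.7 units further apart.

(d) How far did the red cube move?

1.7

The red cube was near (3.6, 5.9) before and (2.0, 6.4) after, so it travelled √(1.6² + 0.5²) ≈ 1.7 units.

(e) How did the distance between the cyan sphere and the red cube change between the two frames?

+1.6

They were about 6.7 units apart before and 8.3 after — 1.6 units further apart.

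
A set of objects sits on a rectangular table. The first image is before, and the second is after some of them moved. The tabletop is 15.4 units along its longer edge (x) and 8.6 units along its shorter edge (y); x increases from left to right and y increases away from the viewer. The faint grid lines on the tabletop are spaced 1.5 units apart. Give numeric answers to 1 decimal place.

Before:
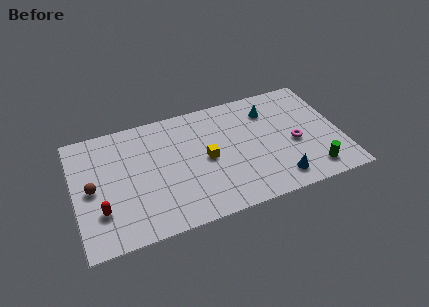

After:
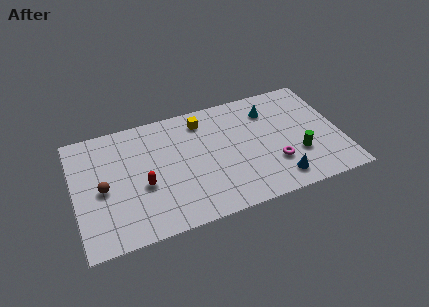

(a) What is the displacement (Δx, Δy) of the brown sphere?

(0.6, -0.2)

The brown sphere was at about (1.0, 4.2) and moved to about (1.6, 4.0).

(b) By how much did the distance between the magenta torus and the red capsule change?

-3.8

The distance was about 11.4 in the first image and 7.6 in the second, so they moved 3.8 units closer together.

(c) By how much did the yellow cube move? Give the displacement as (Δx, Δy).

(0.0, 2.9)

The yellow cube was at about (7.6, 4.2) and moved to about (7.6, 7.1).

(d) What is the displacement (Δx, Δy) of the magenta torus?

(-1.3, -1.1)

The magenta torus was at about (12.7, 3.7) and moved to about (11.4, 2.6).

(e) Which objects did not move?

the cyan cone and the blue cone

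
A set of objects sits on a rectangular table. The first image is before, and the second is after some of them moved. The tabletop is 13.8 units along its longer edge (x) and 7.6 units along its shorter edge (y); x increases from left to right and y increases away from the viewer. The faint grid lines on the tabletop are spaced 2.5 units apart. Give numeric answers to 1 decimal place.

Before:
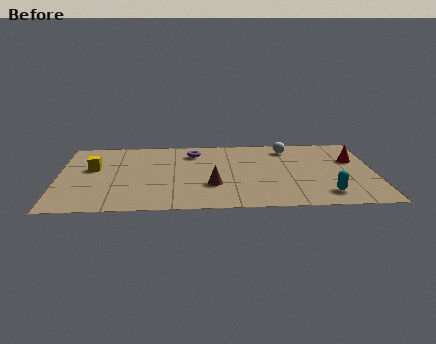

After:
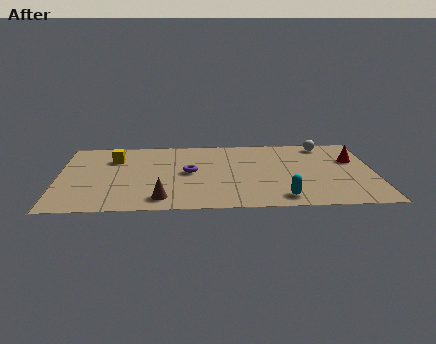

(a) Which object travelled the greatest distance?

the brown cone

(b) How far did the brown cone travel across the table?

2.6

The brown cone moved from about (6.7, 2.5) to (4.5, 1.2), a distance of √(2.2² + 1.3²) ≈ 2.6.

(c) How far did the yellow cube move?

1.3

The yellow cube was near (1.5, 4.5) before and (2.4, 5.5) after, so it travelled √(0.9² + 1.0²) ≈ 1.3 units.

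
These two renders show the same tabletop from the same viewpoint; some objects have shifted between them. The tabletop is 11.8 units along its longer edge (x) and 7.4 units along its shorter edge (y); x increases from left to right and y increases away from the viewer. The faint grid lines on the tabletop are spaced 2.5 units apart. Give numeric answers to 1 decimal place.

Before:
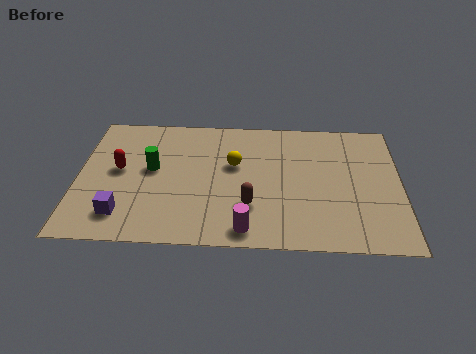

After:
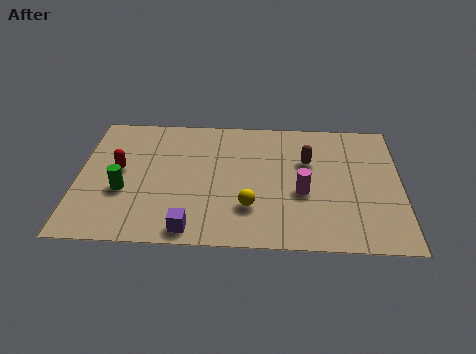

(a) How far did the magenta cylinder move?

2.9

From (6.2, 0.9) to (8.2, 3.0), the magenta cylinder covered √(2.0² + 2.1²) ≈ 2.9 units.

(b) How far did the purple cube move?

2.6

The purple cube was near (1.7, 1.5) before and (4.2, 0.8) after, so it travelled √(2.5² + 0.7²) ≈ 2.6 units.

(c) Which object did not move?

the red capsule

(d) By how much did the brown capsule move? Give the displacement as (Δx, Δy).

(2.1, 2.6)

The brown capsule started near (6.3, 2.2) and ended near (8.4, 4.8).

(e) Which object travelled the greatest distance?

the brown capsule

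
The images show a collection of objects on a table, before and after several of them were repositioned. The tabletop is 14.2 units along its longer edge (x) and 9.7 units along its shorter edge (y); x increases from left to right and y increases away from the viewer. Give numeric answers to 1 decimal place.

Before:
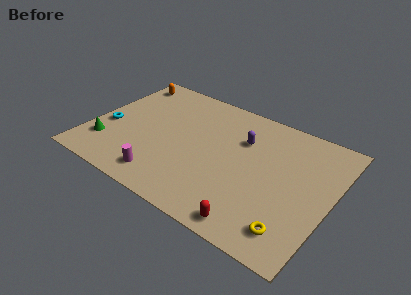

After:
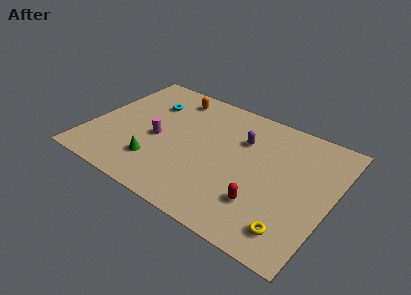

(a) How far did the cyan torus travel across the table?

3.7

The cyan torus moved from about (1.0, 3.9) to (3.0, 7.0), a distance of √(2.0² + 3.1²) ≈ 3.7.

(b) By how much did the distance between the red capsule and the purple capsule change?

-1.4

They were about 5.9 units apart before and 4.5 after — 1.4 units closer together.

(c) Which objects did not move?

the purple capsule and the yellow torus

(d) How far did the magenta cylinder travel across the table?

2.9

The magenta cylinder was near (4.9, 1.5) before and (4.0, 4.3) after, so it travelled √(0.9² + 2.8²) ≈ 2.9 units.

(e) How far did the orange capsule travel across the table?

3.1

The orange capsule was near (1.1, 8.3) before and (4.2, 8.2) after, so it travelled √(3.1² + 0.1²) ≈ 3.1 units.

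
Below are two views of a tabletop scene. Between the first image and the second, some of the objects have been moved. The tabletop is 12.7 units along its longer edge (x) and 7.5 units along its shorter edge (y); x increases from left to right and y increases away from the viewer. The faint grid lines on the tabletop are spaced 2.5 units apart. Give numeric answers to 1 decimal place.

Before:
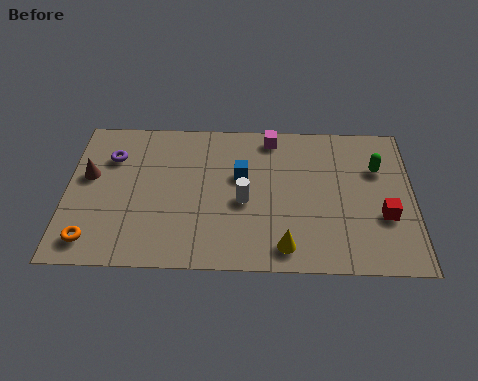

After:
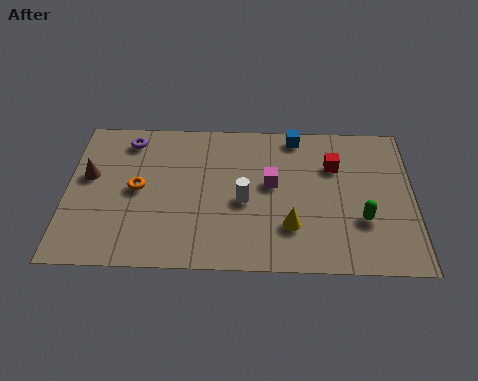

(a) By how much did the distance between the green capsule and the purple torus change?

-0.4

They were about 9.8 units apart before and 9.4 after — 0.4 units closer together.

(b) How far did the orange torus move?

3.1

From (1.0, 1.2) to (2.6, 3.8), the orange torus covered √(1.6² + 2.6²) ≈ 3.1 units.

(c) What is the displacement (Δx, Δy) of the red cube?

(-1.8, 2.5)

The red cube started near (11.6, 2.7) and ended near (9.8, 5.2).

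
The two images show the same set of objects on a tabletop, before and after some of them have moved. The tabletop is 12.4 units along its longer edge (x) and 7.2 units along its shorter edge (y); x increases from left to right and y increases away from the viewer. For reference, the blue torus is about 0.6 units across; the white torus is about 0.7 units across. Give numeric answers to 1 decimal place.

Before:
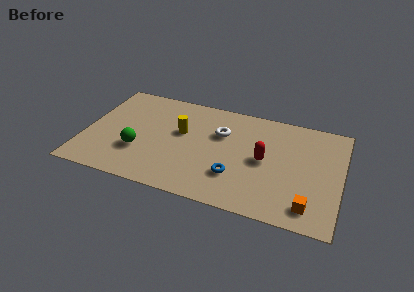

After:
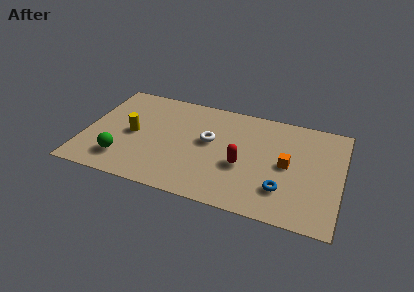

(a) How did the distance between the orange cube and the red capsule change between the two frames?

-1.1

The distance was about 3.3 in the first image and 2.2 in the second, so they moved 1.1 units closer together.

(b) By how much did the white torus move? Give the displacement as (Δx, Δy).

(-0.5, -0.7)

The white torus was at about (6.5, 4.8) and moved to about (6.0, 4.1).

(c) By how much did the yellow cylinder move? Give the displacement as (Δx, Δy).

(-2.3, -0.8)

From the two frames, the yellow cylinder sits at roughly (4.6, 4.3) before and (2.3, 3.5) after.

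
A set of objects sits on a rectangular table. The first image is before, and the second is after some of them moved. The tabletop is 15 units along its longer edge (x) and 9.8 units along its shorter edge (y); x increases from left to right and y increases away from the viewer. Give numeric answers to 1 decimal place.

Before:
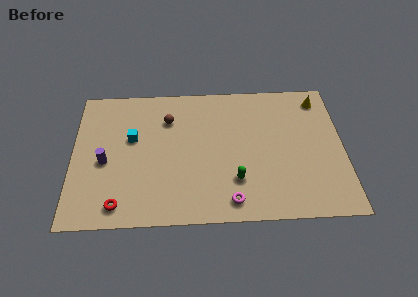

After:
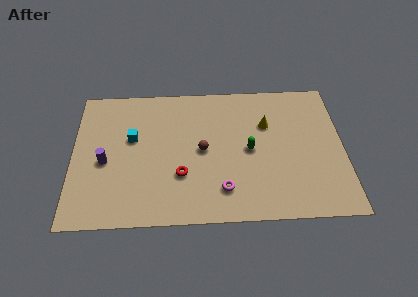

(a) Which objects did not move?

the cyan cube and the purple cylinder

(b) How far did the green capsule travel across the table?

2.2

The green capsule moved from about (9.0, 2.7) to (9.8, 4.8), a distance of √(0.8² + 2.1²) ≈ 2.2.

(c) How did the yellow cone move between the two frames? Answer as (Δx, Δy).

(-3.0, -1.7)

From the two frames, the yellow cone sits at roughly (13.8, 8.3) before and (10.8, 6.6) after.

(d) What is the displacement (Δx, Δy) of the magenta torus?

(-0.4, 0.8)

From the two frames, the magenta torus sits at roughly (8.7, 1.3) before and (8.3, 2.1) after.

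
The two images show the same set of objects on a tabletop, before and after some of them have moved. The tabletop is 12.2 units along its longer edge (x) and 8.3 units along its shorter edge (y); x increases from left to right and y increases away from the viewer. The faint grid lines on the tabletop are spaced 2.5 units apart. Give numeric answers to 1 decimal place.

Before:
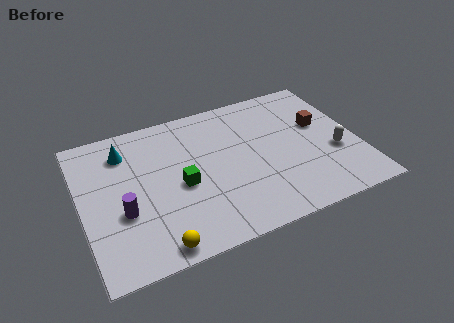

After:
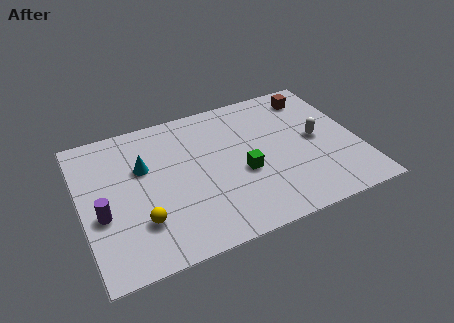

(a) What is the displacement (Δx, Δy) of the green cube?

(2.7, -0.3)

The green cube was at about (4.3, 3.7) and moved to about (7.0, 3.4).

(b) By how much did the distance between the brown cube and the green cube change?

-1.5

The distance was about 6.5 in the first image and 5.0 in the second, so they moved 1.5 units closer together.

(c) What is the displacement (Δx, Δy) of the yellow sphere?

(-0.5, 1.5)

From the two frames, the yellow sphere sits at roughly (2.9, 0.8) before and (2.4, 2.3) after.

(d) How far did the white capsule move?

1.3

The white capsule was near (11.1, 3.1) before and (10.4, 4.2) after, so it travelled √(0.7² + 1.1²) ≈ 1.3 units.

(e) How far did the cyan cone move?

1.4

The cyan cone was near (2.1, 6.5) before and (2.8, 5.3) after, so it travelled √(0.7² + 1.2²) ≈ 1.4 units.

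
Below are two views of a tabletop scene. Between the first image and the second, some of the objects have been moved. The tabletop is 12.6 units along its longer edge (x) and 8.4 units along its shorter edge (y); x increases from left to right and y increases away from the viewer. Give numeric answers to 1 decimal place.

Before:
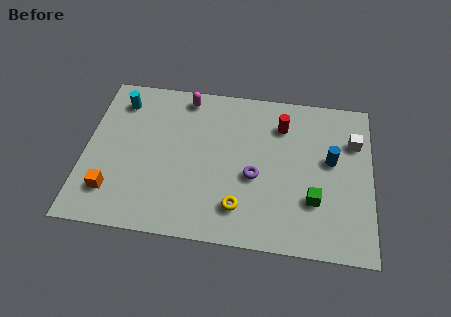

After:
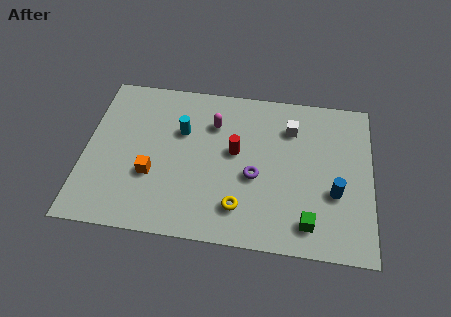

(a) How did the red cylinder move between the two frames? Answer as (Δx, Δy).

(-2.0, -1.7)

The red cylinder was at about (8.6, 6.4) and moved to about (6.6, 4.7).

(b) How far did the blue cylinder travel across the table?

1.7

The blue cylinder was near (10.8, 4.8) before and (11.0, 3.1) after, so it travelled √(0.2² + 1.7²) ≈ 1.7 units.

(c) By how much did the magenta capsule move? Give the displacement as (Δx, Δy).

(1.3, -1.3)

The magenta capsule was at about (4.3, 7.4) and moved to about (5.6, 6.1).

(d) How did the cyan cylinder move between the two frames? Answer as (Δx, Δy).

(2.8, -1.3)

From the two frames, the cyan cylinder sits at roughly (1.4, 6.8) before and (4.2, 5.5) after.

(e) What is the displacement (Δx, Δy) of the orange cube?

(1.7, 1.1)

The orange cube was at about (1.3, 1.9) and moved to about (3.0, 3.0).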